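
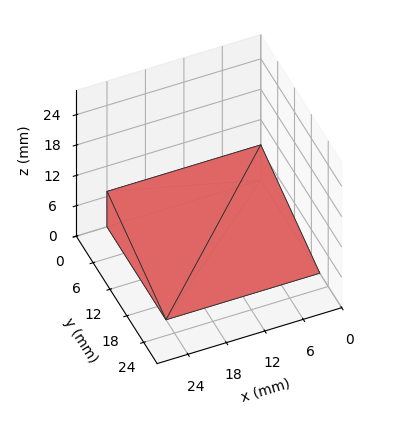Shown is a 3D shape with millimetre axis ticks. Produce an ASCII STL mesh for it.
Reading the render: the shape is a wedge (ramp): 24 × 21 mm base, rising to 7 mm along the y=0 edge and sloping linearly to z=0 at y=21 (dimensions read to the nearest mm from the axis ticks). For the STL, each face is triangulated and given an outward normal.

solid part
  facet normal 0.0000 0.0000 -1.0000
    outer loop
      vertex 24.000 21.000 0.000
      vertex 24.000 0.000 0.000
      vertex 0.000 0.000 0.000
    endloop
  endfacet
  facet normal 0.0000 0.0000 -1.0000
    outer loop
      vertex 0.000 21.000 0.000
      vertex 24.000 21.000 0.000
      vertex 0.000 0.000 0.000
    endloop
  endfacet
  facet normal 0.0000 -1.0000 0.0000
    outer loop
      vertex 0.000 0.000 0.000
      vertex 24.000 0.000 0.000
      vertex 24.000 0.000 7.000
    endloop
  endfacet
  facet normal 0.0000 -1.0000 0.0000
    outer loop
      vertex 0.000 0.000 0.000
      vertex 24.000 0.000 7.000
      vertex 0.000 0.000 7.000
    endloop
  endfacet
  facet normal 0.0000 0.3162 0.9487
    outer loop
      vertex 0.000 0.000 7.000
      vertex 24.000 0.000 7.000
      vertex 24.000 21.000 0.000
    endloop
  endfacet
  facet normal 0.0000 0.3162 0.9487
    outer loop
      vertex 0.000 0.000 7.000
      vertex 24.000 21.000 0.000
      vertex 0.000 21.000 0.000
    endloop
  endfacet
  facet normal -1.0000 0.0000 0.0000
    outer loop
      vertex 0.000 0.000 7.000
      vertex 0.000 21.000 0.000
      vertex 0.000 0.000 0.000
    endloop
  endfacet
  facet normal 1.0000 0.0000 0.0000
    outer loop
      vertex 24.000 0.000 0.000
      vertex 24.000 21.000 0.000
      vertex 24.000 0.000 7.000
    endloop
  endfacet
endsolid part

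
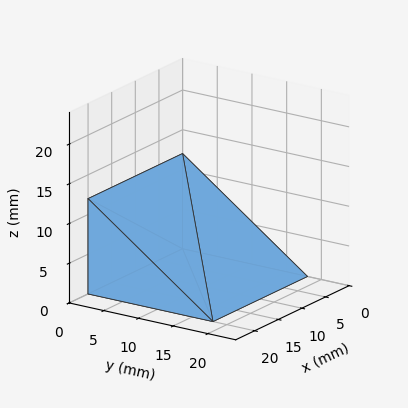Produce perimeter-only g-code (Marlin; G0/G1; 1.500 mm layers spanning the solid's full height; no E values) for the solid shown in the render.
Reading the render: the shape is a wedge (ramp): 20 × 18 mm base, rising to 12 mm along the y=0 edge and sloping linearly to z=0 at y=18 (dimensions read to the nearest mm from the axis ticks). For the g-code, the solid's height is divided into equal slices at the stated Δz and each level perimeter traced with G1 moves after a G0 lift.

; perimeter-only toolpath
G21 ; units = mm
G90 ; absolute positioning
G28 ; home
; layer 1
G0 Z1.500
G0 X0.000 Y0.000
G1 X20.000 Y0.000
G1 X20.000 Y15.750
G1 X0.000 Y15.750
G1 X0.000 Y0.000
; layer 2
G0 Z3.000
G0 X0.000 Y0.000
G1 X20.000 Y0.000
G1 X20.000 Y13.500
G1 X0.000 Y13.500
G1 X0.000 Y0.000
; layer 3
G0 Z4.500
G0 X0.000 Y0.000
G1 X20.000 Y0.000
G1 X20.000 Y11.250
G1 X0.000 Y11.250
G1 X0.000 Y0.000
; layer 4
G0 Z6.000
G0 X0.000 Y0.000
G1 X20.000 Y0.000
G1 X20.000 Y9.000
G1 X0.000 Y9.000
G1 X0.000 Y0.000
; layer 5
G0 Z7.500
G0 X0.000 Y0.000
G1 X20.000 Y0.000
G1 X20.000 Y6.750
G1 X0.000 Y6.750
G1 X0.000 Y0.000
; layer 6
G0 Z9.000
G0 X0.000 Y0.000
G1 X20.000 Y0.000
G1 X20.000 Y4.500
G1 X0.000 Y4.500
G1 X0.000 Y0.000
; layer 7
G0 Z10.500
G0 X0.000 Y0.000
G1 X20.000 Y0.000
G1 X20.000 Y2.250
G1 X0.000 Y2.250
G1 X0.000 Y0.000
M2 ; end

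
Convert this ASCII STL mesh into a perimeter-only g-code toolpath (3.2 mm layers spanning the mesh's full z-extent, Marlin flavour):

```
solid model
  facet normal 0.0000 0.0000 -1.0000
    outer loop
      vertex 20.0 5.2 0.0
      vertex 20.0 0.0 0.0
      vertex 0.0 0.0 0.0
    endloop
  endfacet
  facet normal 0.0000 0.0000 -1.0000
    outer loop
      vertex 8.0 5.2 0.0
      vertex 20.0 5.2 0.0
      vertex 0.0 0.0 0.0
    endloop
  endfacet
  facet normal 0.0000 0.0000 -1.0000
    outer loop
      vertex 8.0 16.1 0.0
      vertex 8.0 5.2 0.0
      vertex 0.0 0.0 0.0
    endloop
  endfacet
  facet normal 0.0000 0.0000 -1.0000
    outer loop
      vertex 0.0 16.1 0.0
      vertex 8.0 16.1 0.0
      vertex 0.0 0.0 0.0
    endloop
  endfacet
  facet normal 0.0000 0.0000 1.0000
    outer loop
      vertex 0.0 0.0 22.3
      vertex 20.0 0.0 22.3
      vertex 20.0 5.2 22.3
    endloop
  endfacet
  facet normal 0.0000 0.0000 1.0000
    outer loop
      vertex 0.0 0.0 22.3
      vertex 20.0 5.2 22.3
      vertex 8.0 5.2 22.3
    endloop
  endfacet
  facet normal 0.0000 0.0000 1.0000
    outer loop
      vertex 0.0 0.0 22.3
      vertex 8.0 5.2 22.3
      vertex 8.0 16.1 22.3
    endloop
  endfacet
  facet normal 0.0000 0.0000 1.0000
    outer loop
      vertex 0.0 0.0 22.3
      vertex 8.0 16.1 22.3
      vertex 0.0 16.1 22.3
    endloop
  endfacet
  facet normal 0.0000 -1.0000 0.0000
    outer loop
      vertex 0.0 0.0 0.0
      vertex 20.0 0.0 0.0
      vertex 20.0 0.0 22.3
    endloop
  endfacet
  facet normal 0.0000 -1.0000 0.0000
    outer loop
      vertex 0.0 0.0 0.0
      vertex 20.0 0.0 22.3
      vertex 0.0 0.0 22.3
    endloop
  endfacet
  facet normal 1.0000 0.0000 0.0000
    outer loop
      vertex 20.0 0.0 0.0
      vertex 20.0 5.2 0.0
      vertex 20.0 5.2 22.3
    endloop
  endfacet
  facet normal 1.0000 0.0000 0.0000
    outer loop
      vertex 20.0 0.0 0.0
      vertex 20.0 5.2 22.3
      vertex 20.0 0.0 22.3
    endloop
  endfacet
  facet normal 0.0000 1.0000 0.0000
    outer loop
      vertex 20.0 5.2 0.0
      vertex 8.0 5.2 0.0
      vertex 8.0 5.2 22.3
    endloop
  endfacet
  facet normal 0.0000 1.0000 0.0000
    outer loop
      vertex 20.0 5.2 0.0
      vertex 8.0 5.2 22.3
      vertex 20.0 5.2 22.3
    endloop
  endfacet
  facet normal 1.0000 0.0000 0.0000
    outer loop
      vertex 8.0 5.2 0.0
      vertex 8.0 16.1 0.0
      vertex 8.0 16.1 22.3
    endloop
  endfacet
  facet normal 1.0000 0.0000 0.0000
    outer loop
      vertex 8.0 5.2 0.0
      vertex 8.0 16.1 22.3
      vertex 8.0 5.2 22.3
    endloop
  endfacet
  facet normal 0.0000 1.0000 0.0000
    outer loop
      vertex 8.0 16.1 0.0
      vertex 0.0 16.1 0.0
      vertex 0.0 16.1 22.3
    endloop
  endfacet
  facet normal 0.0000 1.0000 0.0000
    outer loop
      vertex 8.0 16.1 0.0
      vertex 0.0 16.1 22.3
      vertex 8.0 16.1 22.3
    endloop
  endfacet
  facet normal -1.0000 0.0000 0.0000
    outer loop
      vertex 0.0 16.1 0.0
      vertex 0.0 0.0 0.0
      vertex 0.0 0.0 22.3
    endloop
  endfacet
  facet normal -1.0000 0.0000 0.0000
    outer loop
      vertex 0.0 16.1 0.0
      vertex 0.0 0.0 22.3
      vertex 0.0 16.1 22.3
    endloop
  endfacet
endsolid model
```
; perimeter-only toolpath
G21 ; units = mm
G90 ; absolute positioning
G28 ; home
; layer 1
G0 Z3.2
G0 X0.0 Y0.0
G1 X20.0 Y0.0
G1 X20.0 Y5.2
G1 X8.0 Y5.2
G1 X8.0 Y16.1
G1 X0.0 Y16.1
G1 X0.0 Y0.0
; layer 2
G0 Z6.4
G0 X0.0 Y0.0
G1 X20.0 Y0.0
G1 X20.0 Y5.2
G1 X8.0 Y5.2
G1 X8.0 Y16.1
G1 X0.0 Y16.1
G1 X0.0 Y0.0
; layer 3
G0 Z9.6
G0 X0.0 Y0.0
G1 X20.0 Y0.0
G1 X20.0 Y5.2
G1 X8.0 Y5.2
G1 X8.0 Y16.1
G1 X0.0 Y16.1
G1 X0.0 Y0.0
; layer 4
G0 Z12.7
G0 X0.0 Y0.0
G1 X20.0 Y0.0
G1 X20.0 Y5.2
G1 X8.0 Y5.2
G1 X8.0 Y16.1
G1 X0.0 Y16.1
G1 X0.0 Y0.0
; layer 5
G0 Z15.9
G0 X0.0 Y0.0
G1 X20.0 Y0.0
G1 X20.0 Y5.2
G1 X8.0 Y5.2
G1 X8.0 Y16.1
G1 X0.0 Y16.1
G1 X0.0 Y0.0
; layer 6
G0 Z19.1
G0 X0.0 Y0.0
G1 X20.0 Y0.0
G1 X20.0 Y5.2
G1 X8.0 Y5.2
G1 X8.0 Y16.1
G1 X0.0 Y16.1
G1 X0.0 Y0.0
; layer 7
G0 Z22.3
G0 X0.0 Y0.0
G1 X20.0 Y0.0
G1 X20.0 Y5.2
G1 X8.0 Y5.2
G1 X8.0 Y16.1
G1 X0.0 Y16.1
G1 X0.0 Y0.0
M2 ; end

The solid is an L-shaped prism: outer 20 × 16.1 mm, arm thicknesses ≈ 5.2 mm (horizontal) and 8 mm (vertical), extruded 22.3 mm in z. Slicing at Δz = 3.2 mm — 7 equal slices spanning the solid's height, so layer i sits at z = i·h/7 — gives 7 non-empty perimeters. Each is a 6-segment closed polygon; G0 lifts to the layer z and rapids to the start vertex, then G1 traces the edges.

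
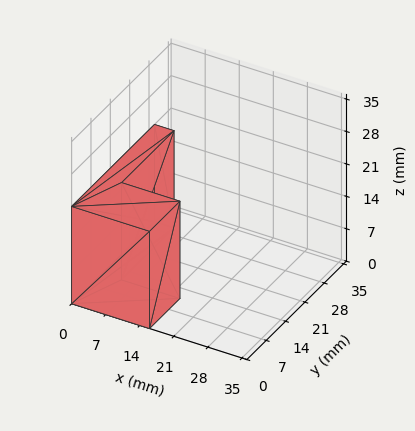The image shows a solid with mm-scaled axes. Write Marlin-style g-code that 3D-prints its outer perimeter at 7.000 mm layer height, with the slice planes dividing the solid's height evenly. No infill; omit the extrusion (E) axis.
Reading the render: the shape is an L-shaped prism: outer 16 × 30 mm, arm thicknesses ≈ 11 mm (horizontal) and 4 mm (vertical), extruded 21 mm in z (dimensions read to the nearest mm from the axis ticks). For the g-code, the solid's height is divided into equal slices at the stated Δz and each level perimeter traced with G1 moves after a G0 lift.

; perimeter-only toolpath
G21 ; units = mm
G90 ; absolute positioning
G28 ; home
; layer 1
G0 Z7.000
G0 X0.000 Y0.000
G1 X16.000 Y0.000
G1 X16.000 Y11.000
G1 X4.000 Y11.000
G1 X4.000 Y30.000
G1 X0.000 Y30.000
G1 X0.000 Y0.000
; layer 2
G0 Z14.000
G0 X0.000 Y0.000
G1 X16.000 Y0.000
G1 X16.000 Y11.000
G1 X4.000 Y11.000
G1 X4.000 Y30.000
G1 X0.000 Y30.000
G1 X0.000 Y0.000
; layer 3
G0 Z21.000
G0 X0.000 Y0.000
G1 X16.000 Y0.000
G1 X16.000 Y11.000
G1 X4.000 Y11.000
G1 X4.000 Y30.000
G1 X0.000 Y30.000
G1 X0.000 Y0.000
M2 ; end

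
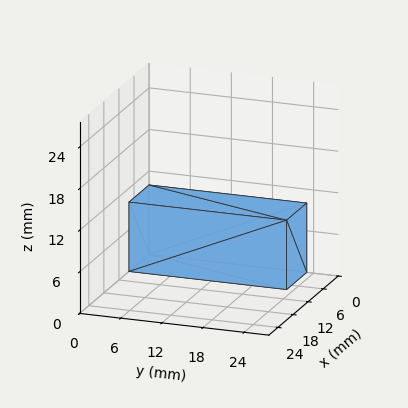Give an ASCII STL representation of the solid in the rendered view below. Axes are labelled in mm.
Reading the render: the shape is a rectangular box, roughly 8 × 23 mm footprint and 10 mm tall (dimensions read to the nearest mm from the axis ticks). For the STL, each face is triangulated and given an outward normal.

solid part
  facet normal 0.0000 0.0000 -1.0000
    outer loop
      vertex 8.000 23.000 0.000
      vertex 8.000 0.000 0.000
      vertex 0.000 0.000 0.000
    endloop
  endfacet
  facet normal 0.0000 0.0000 -1.0000
    outer loop
      vertex 0.000 23.000 0.000
      vertex 8.000 23.000 0.000
      vertex 0.000 0.000 0.000
    endloop
  endfacet
  facet normal 0.0000 0.0000 1.0000
    outer loop
      vertex 0.000 0.000 10.000
      vertex 8.000 0.000 10.000
      vertex 8.000 23.000 10.000
    endloop
  endfacet
  facet normal 0.0000 0.0000 1.0000
    outer loop
      vertex 0.000 0.000 10.000
      vertex 8.000 23.000 10.000
      vertex 0.000 23.000 10.000
    endloop
  endfacet
  facet normal 0.0000 -1.0000 0.0000
    outer loop
      vertex 0.000 0.000 0.000
      vertex 8.000 0.000 0.000
      vertex 8.000 0.000 10.000
    endloop
  endfacet
  facet normal 0.0000 -1.0000 0.0000
    outer loop
      vertex 0.000 0.000 0.000
      vertex 8.000 0.000 10.000
      vertex 0.000 0.000 10.000
    endloop
  endfacet
  facet normal 0.0000 1.0000 0.0000
    outer loop
      vertex 8.000 23.000 10.000
      vertex 8.000 23.000 0.000
      vertex 0.000 23.000 0.000
    endloop
  endfacet
  facet normal 0.0000 1.0000 0.0000
    outer loop
      vertex 0.000 23.000 10.000
      vertex 8.000 23.000 10.000
      vertex 0.000 23.000 0.000
    endloop
  endfacet
  facet normal -1.0000 0.0000 0.0000
    outer loop
      vertex 0.000 23.000 10.000
      vertex 0.000 23.000 0.000
      vertex 0.000 0.000 0.000
    endloop
  endfacet
  facet normal -1.0000 0.0000 0.0000
    outer loop
      vertex 0.000 0.000 10.000
      vertex 0.000 23.000 10.000
      vertex 0.000 0.000 0.000
    endloop
  endfacet
  facet normal 1.0000 0.0000 0.0000
    outer loop
      vertex 8.000 0.000 0.000
      vertex 8.000 23.000 0.000
      vertex 8.000 23.000 10.000
    endloop
  endfacet
  facet normal 1.0000 0.0000 0.0000
    outer loop
      vertex 8.000 0.000 0.000
      vertex 8.000 23.000 10.000
      vertex 8.000 0.000 10.000
    endloop
  endfacet
endsolid part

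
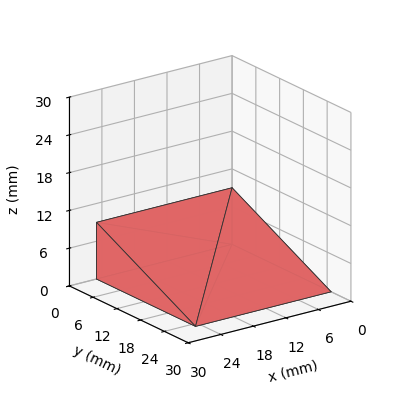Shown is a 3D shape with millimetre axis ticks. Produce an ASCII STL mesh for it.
Reading the render: the shape is a wedge (ramp): 25 × 25 mm base, rising to 9 mm along the y=0 edge and sloping linearly to z=0 at y=25 (dimensions read to the nearest mm from the axis ticks). For the STL, each face is triangulated and given an outward normal.

solid part
  facet normal 0.0000 0.0000 -1.0000
    outer loop
      vertex 25.000 25.000 0.000
      vertex 25.000 0.000 0.000
      vertex 0.000 0.000 0.000
    endloop
  endfacet
  facet normal 0.0000 0.0000 -1.0000
    outer loop
      vertex 0.000 25.000 0.000
      vertex 25.000 25.000 0.000
      vertex 0.000 0.000 0.000
    endloop
  endfacet
  facet normal 0.0000 -1.0000 0.0000
    outer loop
      vertex 0.000 0.000 0.000
      vertex 25.000 0.000 0.000
      vertex 25.000 0.000 9.000
    endloop
  endfacet
  facet normal 0.0000 -1.0000 0.0000
    outer loop
      vertex 0.000 0.000 0.000
      vertex 25.000 0.000 9.000
      vertex 0.000 0.000 9.000
    endloop
  endfacet
  facet normal 0.0000 0.3387 0.9409
    outer loop
      vertex 0.000 0.000 9.000
      vertex 25.000 0.000 9.000
      vertex 25.000 25.000 0.000
    endloop
  endfacet
  facet normal 0.0000 0.3387 0.9409
    outer loop
      vertex 0.000 0.000 9.000
      vertex 25.000 25.000 0.000
      vertex 0.000 25.000 0.000
    endloop
  endfacet
  facet normal -1.0000 0.0000 0.0000
    outer loop
      vertex 0.000 0.000 9.000
      vertex 0.000 25.000 0.000
      vertex 0.000 0.000 0.000
    endloop
  endfacet
  facet normal 1.0000 0.0000 0.0000
    outer loop
      vertex 25.000 0.000 0.000
      vertex 25.000 25.000 0.000
      vertex 25.000 0.000 9.000
    endloop
  endfacet
endsolid part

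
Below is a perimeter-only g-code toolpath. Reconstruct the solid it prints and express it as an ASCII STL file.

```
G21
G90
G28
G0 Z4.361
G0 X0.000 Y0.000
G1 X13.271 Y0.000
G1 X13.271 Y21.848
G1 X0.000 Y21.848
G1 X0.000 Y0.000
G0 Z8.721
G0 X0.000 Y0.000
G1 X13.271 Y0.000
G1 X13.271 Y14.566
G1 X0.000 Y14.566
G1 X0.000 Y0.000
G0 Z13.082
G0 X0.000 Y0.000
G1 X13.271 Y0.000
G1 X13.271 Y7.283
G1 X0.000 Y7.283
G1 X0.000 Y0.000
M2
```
solid part
  facet normal 0.0000 0.0000 -1.0000
    outer loop
      vertex 13.271 29.131 0.000
      vertex 13.271 0.000 0.000
      vertex 0.000 0.000 0.000
    endloop
  endfacet
  facet normal 0.0000 0.0000 -1.0000
    outer loop
      vertex 0.000 29.131 0.000
      vertex 13.271 29.131 0.000
      vertex 0.000 0.000 0.000
    endloop
  endfacet
  facet normal 0.0000 -1.0000 0.0000
    outer loop
      vertex 0.000 0.000 0.000
      vertex 13.271 0.000 0.000
      vertex 13.271 0.000 17.442
    endloop
  endfacet
  facet normal 0.0000 -1.0000 0.0000
    outer loop
      vertex 0.000 0.000 0.000
      vertex 13.271 0.000 17.442
      vertex 0.000 0.000 17.442
    endloop
  endfacet
  facet normal 0.0000 0.5137 0.8580
    outer loop
      vertex 0.000 0.000 17.442
      vertex 13.271 0.000 17.442
      vertex 13.271 29.131 0.000
    endloop
  endfacet
  facet normal 0.0000 0.5137 0.8580
    outer loop
      vertex 0.000 0.000 17.442
      vertex 13.271 29.131 0.000
      vertex 0.000 29.131 0.000
    endloop
  endfacet
  facet normal -1.0000 0.0000 0.0000
    outer loop
      vertex 0.000 0.000 17.442
      vertex 0.000 29.131 0.000
      vertex 0.000 0.000 0.000
    endloop
  endfacet
  facet normal 1.0000 0.0000 0.0000
    outer loop
      vertex 13.271 0.000 0.000
      vertex 13.271 29.131 0.000
      vertex 13.271 0.000 17.442
    endloop
  endfacet
endsolid part

The G0 Z moves step by Δz≈4.361 mm. The G1 loops shrink linearly with z, so the solid tapers from its base footprint up to z≈17.4. Closing with a flat bottom cap and the tapered top and triangulating gives 8 facets — a wedge (ramp): 13.3 × 29.1 mm base, rising to 17.4 mm along the y=0 edge and sloping linearly to z=0 at y=29.1.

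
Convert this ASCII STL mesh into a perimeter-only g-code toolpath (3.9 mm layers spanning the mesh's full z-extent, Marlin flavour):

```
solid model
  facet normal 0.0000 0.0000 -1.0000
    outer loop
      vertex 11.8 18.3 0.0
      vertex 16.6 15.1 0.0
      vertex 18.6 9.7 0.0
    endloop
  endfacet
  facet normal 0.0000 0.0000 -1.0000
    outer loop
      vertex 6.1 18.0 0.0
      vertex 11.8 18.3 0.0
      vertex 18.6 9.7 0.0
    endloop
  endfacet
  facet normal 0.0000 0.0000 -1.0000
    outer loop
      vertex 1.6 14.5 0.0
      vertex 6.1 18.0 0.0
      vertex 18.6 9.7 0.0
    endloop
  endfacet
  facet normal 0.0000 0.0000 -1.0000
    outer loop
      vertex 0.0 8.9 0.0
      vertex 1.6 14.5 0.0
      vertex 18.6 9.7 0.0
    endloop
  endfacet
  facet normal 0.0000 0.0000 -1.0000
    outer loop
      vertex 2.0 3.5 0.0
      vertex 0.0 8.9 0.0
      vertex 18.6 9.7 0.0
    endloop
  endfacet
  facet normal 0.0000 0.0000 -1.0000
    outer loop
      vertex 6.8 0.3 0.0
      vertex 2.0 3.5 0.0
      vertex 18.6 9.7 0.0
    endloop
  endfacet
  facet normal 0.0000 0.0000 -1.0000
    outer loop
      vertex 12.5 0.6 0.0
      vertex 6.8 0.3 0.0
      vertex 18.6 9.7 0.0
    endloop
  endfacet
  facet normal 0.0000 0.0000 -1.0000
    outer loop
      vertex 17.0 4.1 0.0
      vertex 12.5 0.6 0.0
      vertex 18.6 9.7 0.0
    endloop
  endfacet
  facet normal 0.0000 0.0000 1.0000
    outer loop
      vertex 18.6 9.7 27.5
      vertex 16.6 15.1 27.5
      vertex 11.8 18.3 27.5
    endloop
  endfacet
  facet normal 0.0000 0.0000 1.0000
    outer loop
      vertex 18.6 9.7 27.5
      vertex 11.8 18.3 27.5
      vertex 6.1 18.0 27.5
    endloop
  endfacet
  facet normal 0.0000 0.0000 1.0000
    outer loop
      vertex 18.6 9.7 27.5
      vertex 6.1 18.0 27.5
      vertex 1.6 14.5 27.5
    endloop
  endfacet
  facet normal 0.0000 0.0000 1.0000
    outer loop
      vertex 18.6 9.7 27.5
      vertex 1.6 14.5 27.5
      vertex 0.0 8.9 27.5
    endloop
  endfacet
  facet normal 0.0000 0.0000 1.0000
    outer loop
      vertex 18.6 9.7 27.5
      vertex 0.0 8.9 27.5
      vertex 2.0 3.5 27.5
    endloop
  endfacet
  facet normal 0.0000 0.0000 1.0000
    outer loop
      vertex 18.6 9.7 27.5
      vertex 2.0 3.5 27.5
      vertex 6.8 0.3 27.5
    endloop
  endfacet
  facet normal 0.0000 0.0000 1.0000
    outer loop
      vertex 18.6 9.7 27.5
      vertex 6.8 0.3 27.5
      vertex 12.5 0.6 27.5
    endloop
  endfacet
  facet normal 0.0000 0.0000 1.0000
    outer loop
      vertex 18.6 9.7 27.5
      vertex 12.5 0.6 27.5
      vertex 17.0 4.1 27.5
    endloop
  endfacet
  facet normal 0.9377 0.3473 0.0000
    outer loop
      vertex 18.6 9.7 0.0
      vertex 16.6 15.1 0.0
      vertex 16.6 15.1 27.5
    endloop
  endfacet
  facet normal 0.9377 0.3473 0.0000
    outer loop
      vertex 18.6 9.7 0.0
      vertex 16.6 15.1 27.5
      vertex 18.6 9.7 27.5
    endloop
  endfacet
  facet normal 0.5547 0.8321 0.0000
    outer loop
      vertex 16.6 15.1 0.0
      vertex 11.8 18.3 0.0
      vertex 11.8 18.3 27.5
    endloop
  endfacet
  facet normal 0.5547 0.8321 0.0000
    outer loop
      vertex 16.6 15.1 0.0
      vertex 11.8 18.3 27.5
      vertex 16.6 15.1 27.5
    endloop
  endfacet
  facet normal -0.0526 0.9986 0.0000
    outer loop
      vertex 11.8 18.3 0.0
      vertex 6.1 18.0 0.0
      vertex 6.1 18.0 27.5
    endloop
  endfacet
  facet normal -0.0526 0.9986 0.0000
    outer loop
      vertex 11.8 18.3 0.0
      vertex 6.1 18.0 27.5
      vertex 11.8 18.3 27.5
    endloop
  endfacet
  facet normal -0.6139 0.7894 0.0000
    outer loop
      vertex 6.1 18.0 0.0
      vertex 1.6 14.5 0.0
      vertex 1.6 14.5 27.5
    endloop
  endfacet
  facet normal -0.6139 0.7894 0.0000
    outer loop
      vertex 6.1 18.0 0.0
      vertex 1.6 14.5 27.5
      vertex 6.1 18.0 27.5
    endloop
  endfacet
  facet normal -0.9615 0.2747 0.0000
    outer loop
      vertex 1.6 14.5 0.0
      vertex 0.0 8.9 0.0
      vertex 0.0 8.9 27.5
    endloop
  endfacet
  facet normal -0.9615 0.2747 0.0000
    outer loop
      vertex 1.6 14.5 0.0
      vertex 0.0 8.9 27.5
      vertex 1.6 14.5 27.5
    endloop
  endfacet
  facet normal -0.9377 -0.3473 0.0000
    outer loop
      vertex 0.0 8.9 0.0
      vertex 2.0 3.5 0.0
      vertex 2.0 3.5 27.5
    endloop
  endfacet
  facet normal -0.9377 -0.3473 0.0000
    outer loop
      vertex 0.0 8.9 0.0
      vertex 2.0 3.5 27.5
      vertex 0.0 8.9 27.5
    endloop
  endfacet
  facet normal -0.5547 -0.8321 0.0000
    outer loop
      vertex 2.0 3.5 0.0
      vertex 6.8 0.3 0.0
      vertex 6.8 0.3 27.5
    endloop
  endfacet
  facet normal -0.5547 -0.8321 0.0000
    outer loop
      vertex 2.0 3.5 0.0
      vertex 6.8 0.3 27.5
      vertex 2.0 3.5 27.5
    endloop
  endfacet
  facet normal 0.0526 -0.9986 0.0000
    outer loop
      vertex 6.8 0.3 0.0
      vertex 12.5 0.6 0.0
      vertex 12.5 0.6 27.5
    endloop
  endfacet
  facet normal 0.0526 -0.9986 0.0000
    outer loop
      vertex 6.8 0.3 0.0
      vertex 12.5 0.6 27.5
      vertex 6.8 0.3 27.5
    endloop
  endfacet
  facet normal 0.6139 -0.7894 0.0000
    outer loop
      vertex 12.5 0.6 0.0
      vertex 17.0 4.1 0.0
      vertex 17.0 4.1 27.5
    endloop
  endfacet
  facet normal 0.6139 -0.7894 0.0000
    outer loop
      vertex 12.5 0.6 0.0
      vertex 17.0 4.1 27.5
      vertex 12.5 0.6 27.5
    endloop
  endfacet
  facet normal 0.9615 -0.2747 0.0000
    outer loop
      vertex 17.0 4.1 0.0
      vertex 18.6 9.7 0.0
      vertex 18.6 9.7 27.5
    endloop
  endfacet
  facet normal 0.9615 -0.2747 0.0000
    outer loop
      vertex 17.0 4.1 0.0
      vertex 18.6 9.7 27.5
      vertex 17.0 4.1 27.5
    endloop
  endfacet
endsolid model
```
; perimeter-only toolpath
G21 ; units = mm
G90 ; absolute positioning
G28 ; home
; layer 1
G0 Z3.9
G0 X18.6 Y9.7
G1 X16.6 Y15.1
G1 X11.8 Y18.3
G1 X6.1 Y18.0
G1 X1.6 Y14.5
G1 X0.0 Y8.9
G1 X2.0 Y3.5
G1 X6.8 Y0.3
G1 X12.5 Y0.6
G1 X17.0 Y4.1
G1 X18.6 Y9.7
; layer 2
G0 Z7.9
G0 X18.6 Y9.7
G1 X16.6 Y15.1
G1 X11.8 Y18.3
G1 X6.1 Y18.0
G1 X1.6 Y14.5
G1 X0.0 Y8.9
G1 X2.0 Y3.5
G1 X6.8 Y0.3
G1 X12.5 Y0.6
G1 X17.0 Y4.1
G1 X18.6 Y9.7
; layer 3
G0 Z11.8
G0 X18.6 Y9.7
G1 X16.6 Y15.1
G1 X11.8 Y18.3
G1 X6.1 Y18.0
G1 X1.6 Y14.5
G1 X0.0 Y8.9
G1 X2.0 Y3.5
G1 X6.8 Y0.3
G1 X12.5 Y0.6
G1 X17.0 Y4.1
G1 X18.6 Y9.7
; layer 4
G0 Z15.7
G0 X18.6 Y9.7
G1 X16.6 Y15.1
G1 X11.8 Y18.3
G1 X6.1 Y18.0
G1 X1.6 Y14.5
G1 X0.0 Y8.9
G1 X2.0 Y3.5
G1 X6.8 Y0.3
G1 X12.5 Y0.6
G1 X17.0 Y4.1
G1 X18.6 Y9.7
; layer 5
G0 Z19.6
G0 X18.6 Y9.7
G1 X16.6 Y15.1
G1 X11.8 Y18.3
G1 X6.1 Y18.0
G1 X1.6 Y14.5
G1 X0.0 Y8.9
G1 X2.0 Y3.5
G1 X6.8 Y0.3
G1 X12.5 Y0.6
G1 X17.0 Y4.1
G1 X18.6 Y9.7
; layer 6
G0 Z23.6
G0 X18.6 Y9.7
G1 X16.6 Y15.1
G1 X11.8 Y18.3
G1 X6.1 Y18.0
G1 X1.6 Y14.5
G1 X0.0 Y8.9
G1 X2.0 Y3.5
G1 X6.8 Y0.3
G1 X12.5 Y0.6
G1 X17.0 Y4.1
G1 X18.6 Y9.7
; layer 7
G0 Z27.5
G0 X18.6 Y9.7
G1 X16.6 Y15.1
G1 X11.8 Y18.3
G1 X6.1 Y18.0
G1 X1.6 Y14.5
G1 X0.0 Y8.9
G1 X2.0 Y3.5
G1 X6.8 Y0.3
G1 X12.5 Y0.6
G1 X17.0 Y4.1
G1 X18.6 Y9.7
M2 ; end

The solid is a regular 10-sided prism (a cylinder approximated with 10 flat sides), circumscribed radius ≈ 9.3 mm, height ≈ 27.5 mm. Slicing at Δz = 3.9 mm — 7 equal slices spanning the solid's height, so layer i sits at z = i·h/7 — gives 7 non-empty perimeters. Each is a 10-segment closed polygon; G0 lifts to the layer z and rapids to the start vertex, then G1 traces the edges.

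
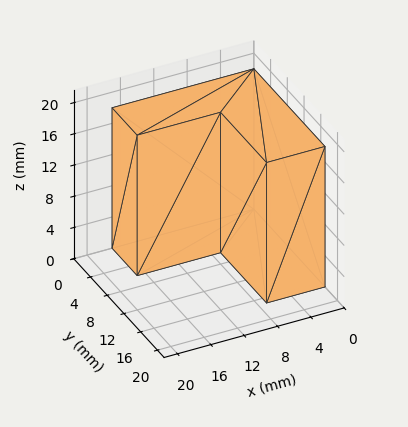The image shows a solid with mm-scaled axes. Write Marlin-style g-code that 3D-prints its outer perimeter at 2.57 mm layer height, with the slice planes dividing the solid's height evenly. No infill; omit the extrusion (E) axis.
Reading the render: the shape is an L-shaped prism: outer 17 × 17 mm, arm thicknesses ≈ 6 mm (horizontal) and 7 mm (vertical), extruded 18 mm in z (dimensions read to the nearest mm from the axis ticks). For the g-code, the solid's height is divided into equal slices at the stated Δz and each level perimeter traced with G1 moves after a G0 lift.

; perimeter-only toolpath
G21 ; units = mm
G90 ; absolute positioning
G28 ; home
; layer 1
G0 Z2.57
G0 X0.00 Y0.00
G1 X17.00 Y0.00
G1 X17.00 Y6.00
G1 X7.00 Y6.00
G1 X7.00 Y17.00
G1 X0.00 Y17.00
G1 X0.00 Y0.00
; layer 2
G0 Z5.14
G0 X0.00 Y0.00
G1 X17.00 Y0.00
G1 X17.00 Y6.00
G1 X7.00 Y6.00
G1 X7.00 Y17.00
G1 X0.00 Y17.00
G1 X0.00 Y0.00
; layer 3
G0 Z7.71
G0 X0.00 Y0.00
G1 X17.00 Y0.00
G1 X17.00 Y6.00
G1 X7.00 Y6.00
G1 X7.00 Y17.00
G1 X0.00 Y17.00
G1 X0.00 Y0.00
; layer 4
G0 Z10.29
G0 X0.00 Y0.00
G1 X17.00 Y0.00
G1 X17.00 Y6.00
G1 X7.00 Y6.00
G1 X7.00 Y17.00
G1 X0.00 Y17.00
G1 X0.00 Y0.00
; layer 5
G0 Z12.86
G0 X0.00 Y0.00
G1 X17.00 Y0.00
G1 X17.00 Y6.00
G1 X7.00 Y6.00
G1 X7.00 Y17.00
G1 X0.00 Y17.00
G1 X0.00 Y0.00
; layer 6
G0 Z15.43
G0 X0.00 Y0.00
G1 X17.00 Y0.00
G1 X17.00 Y6.00
G1 X7.00 Y6.00
G1 X7.00 Y17.00
G1 X0.00 Y17.00
G1 X0.00 Y0.00
; layer 7
G0 Z18.00
G0 X0.00 Y0.00
G1 X17.00 Y0.00
G1 X17.00 Y6.00
G1 X7.00 Y6.00
G1 X7.00 Y17.00
G1 X0.00 Y17.00
G1 X0.00 Y0.00
M2 ; end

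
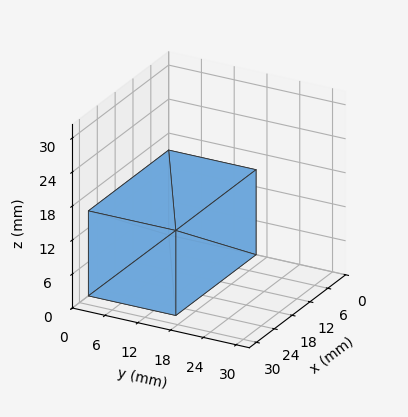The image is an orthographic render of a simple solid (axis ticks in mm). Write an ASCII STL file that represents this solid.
Reading the render: the shape is a rectangular box, roughly 27 × 16 mm footprint and 15 mm tall (dimensions read to the nearest mm from the axis ticks). For the STL, each face is triangulated and given an outward normal.

solid part
  facet normal 0.0000 0.0000 -1.0000
    outer loop
      vertex 27.000 16.000 0.000
      vertex 27.000 0.000 0.000
      vertex 0.000 0.000 0.000
    endloop
  endfacet
  facet normal 0.0000 0.0000 -1.0000
    outer loop
      vertex 0.000 16.000 0.000
      vertex 27.000 16.000 0.000
      vertex 0.000 0.000 0.000
    endloop
  endfacet
  facet normal 0.0000 0.0000 1.0000
    outer loop
      vertex 0.000 0.000 15.000
      vertex 27.000 0.000 15.000
      vertex 27.000 16.000 15.000
    endloop
  endfacet
  facet normal 0.0000 0.0000 1.0000
    outer loop
      vertex 0.000 0.000 15.000
      vertex 27.000 16.000 15.000
      vertex 0.000 16.000 15.000
    endloop
  endfacet
  facet normal 0.0000 -1.0000 0.0000
    outer loop
      vertex 0.000 0.000 0.000
      vertex 27.000 0.000 0.000
      vertex 27.000 0.000 15.000
    endloop
  endfacet
  facet normal 0.0000 -1.0000 0.0000
    outer loop
      vertex 0.000 0.000 0.000
      vertex 27.000 0.000 15.000
      vertex 0.000 0.000 15.000
    endloop
  endfacet
  facet normal 0.0000 1.0000 0.0000
    outer loop
      vertex 27.000 16.000 15.000
      vertex 27.000 16.000 0.000
      vertex 0.000 16.000 0.000
    endloop
  endfacet
  facet normal 0.0000 1.0000 0.0000
    outer loop
      vertex 0.000 16.000 15.000
      vertex 27.000 16.000 15.000
      vertex 0.000 16.000 0.000
    endloop
  endfacet
  facet normal -1.0000 0.0000 0.0000
    outer loop
      vertex 0.000 16.000 15.000
      vertex 0.000 16.000 0.000
      vertex 0.000 0.000 0.000
    endloop
  endfacet
  facet normal -1.0000 0.0000 0.0000
    outer loop
      vertex 0.000 0.000 15.000
      vertex 0.000 16.000 15.000
      vertex 0.000 0.000 0.000
    endloop
  endfacet
  facet normal 1.0000 0.0000 0.0000
    outer loop
      vertex 27.000 0.000 0.000
      vertex 27.000 16.000 0.000
      vertex 27.000 16.000 15.000
    endloop
  endfacet
  facet normal 1.0000 0.0000 0.0000
    outer loop
      vertex 27.000 0.000 0.000
      vertex 27.000 16.000 15.000
      vertex 27.000 0.000 15.000
    endloop
  endfacet
endsolid part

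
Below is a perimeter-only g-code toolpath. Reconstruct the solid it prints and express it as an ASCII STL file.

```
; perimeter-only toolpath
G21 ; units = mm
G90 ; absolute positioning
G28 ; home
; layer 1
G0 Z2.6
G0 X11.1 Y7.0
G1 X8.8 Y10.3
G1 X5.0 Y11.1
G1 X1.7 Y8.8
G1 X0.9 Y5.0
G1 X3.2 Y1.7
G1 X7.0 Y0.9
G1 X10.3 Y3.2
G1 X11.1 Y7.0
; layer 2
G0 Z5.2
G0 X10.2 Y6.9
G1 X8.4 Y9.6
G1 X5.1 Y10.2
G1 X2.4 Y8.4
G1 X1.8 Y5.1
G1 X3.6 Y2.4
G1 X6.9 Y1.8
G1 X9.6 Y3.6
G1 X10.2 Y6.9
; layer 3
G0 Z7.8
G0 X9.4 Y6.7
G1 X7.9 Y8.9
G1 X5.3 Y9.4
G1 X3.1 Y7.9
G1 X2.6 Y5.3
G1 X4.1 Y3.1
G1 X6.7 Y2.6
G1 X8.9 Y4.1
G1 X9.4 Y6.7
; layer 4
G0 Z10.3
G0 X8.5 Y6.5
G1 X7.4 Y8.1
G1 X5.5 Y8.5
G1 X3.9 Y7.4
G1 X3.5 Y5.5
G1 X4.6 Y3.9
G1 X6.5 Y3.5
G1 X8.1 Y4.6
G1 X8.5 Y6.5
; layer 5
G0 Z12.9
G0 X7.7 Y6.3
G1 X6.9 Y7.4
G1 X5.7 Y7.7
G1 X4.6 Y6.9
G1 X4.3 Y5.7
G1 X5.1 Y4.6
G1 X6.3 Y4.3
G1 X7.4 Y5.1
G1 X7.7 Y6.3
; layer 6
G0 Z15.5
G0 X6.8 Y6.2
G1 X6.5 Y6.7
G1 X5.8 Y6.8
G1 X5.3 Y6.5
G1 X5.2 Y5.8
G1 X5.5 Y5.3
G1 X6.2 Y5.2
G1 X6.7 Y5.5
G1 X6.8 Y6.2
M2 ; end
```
solid part
  facet normal 0.0000 0.0000 -1.0000
    outer loop
      vertex 4.8 11.9 0.0
      vertex 9.3 11.0 0.0
      vertex 11.9 7.2 0.0
    endloop
  endfacet
  facet normal 0.0000 0.0000 -1.0000
    outer loop
      vertex 1.0 9.3 0.0
      vertex 4.8 11.9 0.0
      vertex 11.9 7.2 0.0
    endloop
  endfacet
  facet normal 0.0000 0.0000 -1.0000
    outer loop
      vertex 0.1 4.8 0.0
      vertex 1.0 9.3 0.0
      vertex 11.9 7.2 0.0
    endloop
  endfacet
  facet normal 0.0000 0.0000 -1.0000
    outer loop
      vertex 2.7 1.0 0.0
      vertex 0.1 4.8 0.0
      vertex 11.9 7.2 0.0
    endloop
  endfacet
  facet normal 0.0000 0.0000 -1.0000
    outer loop
      vertex 7.2 0.1 0.0
      vertex 2.7 1.0 0.0
      vertex 11.9 7.2 0.0
    endloop
  endfacet
  facet normal 0.0000 0.0000 -1.0000
    outer loop
      vertex 11.0 2.7 0.0
      vertex 7.2 0.1 0.0
      vertex 11.9 7.2 0.0
    endloop
  endfacet
  facet normal 0.7891 0.5399 0.2930
    outer loop
      vertex 11.9 7.2 0.0
      vertex 9.3 11.0 0.0
      vertex 6.0 6.0 18.1
    endloop
  endfacet
  facet normal 0.1875 0.9375 0.2932
    outer loop
      vertex 9.3 11.0 0.0
      vertex 4.8 11.9 0.0
      vertex 6.0 6.0 18.1
    endloop
  endfacet
  facet normal -0.5399 0.7891 0.2930
    outer loop
      vertex 4.8 11.9 0.0
      vertex 1.0 9.3 0.0
      vertex 6.0 6.0 18.1
    endloop
  endfacet
  facet normal -0.9375 0.1875 0.2932
    outer loop
      vertex 1.0 9.3 0.0
      vertex 0.1 4.8 0.0
      vertex 6.0 6.0 18.1
    endloop
  endfacet
  facet normal -0.7891 -0.5399 0.2930
    outer loop
      vertex 0.1 4.8 0.0
      vertex 2.7 1.0 0.0
      vertex 6.0 6.0 18.1
    endloop
  endfacet
  facet normal -0.1875 -0.9375 0.2932
    outer loop
      vertex 2.7 1.0 0.0
      vertex 7.2 0.1 0.0
      vertex 6.0 6.0 18.1
    endloop
  endfacet
  facet normal 0.5399 -0.7891 0.2930
    outer loop
      vertex 7.2 0.1 0.0
      vertex 11.0 2.7 0.0
      vertex 6.0 6.0 18.1
    endloop
  endfacet
  facet normal 0.9375 -0.1875 0.2932
    outer loop
      vertex 11.0 2.7 0.0
      vertex 11.9 7.2 0.0
      vertex 6.0 6.0 18.1
    endloop
  endfacet
endsolid part

The G0 Z moves step by Δz≈2.6 mm. The G1 loops shrink linearly with z, so the solid tapers from its base footprint up to z≈18.1. Closing with a flat bottom cap and the tapered top and triangulating gives 14 facets — a regular 8-sided pyramid, base circumscribed radius ≈ 6 mm, apex at z ≈ 18.1 mm.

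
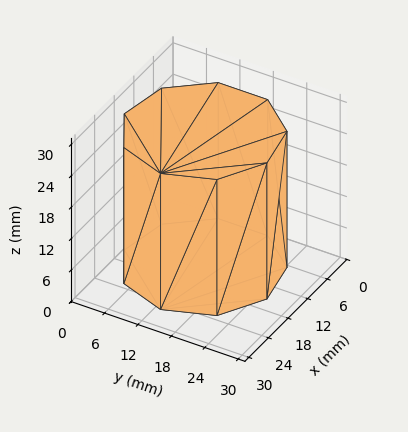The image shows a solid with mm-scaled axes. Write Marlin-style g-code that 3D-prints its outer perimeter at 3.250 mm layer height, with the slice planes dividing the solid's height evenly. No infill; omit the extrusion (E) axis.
Reading the render: the shape is a regular 9-sided prism (a cylinder approximated with 9 flat sides), circumscribed radius ≈ 13 mm, height ≈ 26 mm (dimensions read to the nearest mm from the axis ticks). For the g-code, the solid's height is divided into equal slices at the stated Δz and each level perimeter traced with G1 moves after a G0 lift.

; perimeter-only toolpath
G21 ; units = mm
G90 ; absolute positioning
G28 ; home
; layer 1
G0 Z3.250
G0 X26.000 Y13.000
G1 X22.959 Y21.356
G1 X15.257 Y25.803
G1 X6.500 Y24.258
G1 X0.784 Y17.446
G1 X0.784 Y8.554
G1 X6.500 Y1.742
G1 X15.257 Y0.197
G1 X22.959 Y4.644
G1 X26.000 Y13.000
; layer 2
G0 Z6.500
G0 X26.000 Y13.000
G1 X22.959 Y21.356
G1 X15.257 Y25.803
G1 X6.500 Y24.258
G1 X0.784 Y17.446
G1 X0.784 Y8.554
G1 X6.500 Y1.742
G1 X15.257 Y0.197
G1 X22.959 Y4.644
G1 X26.000 Y13.000
; layer 3
G0 Z9.750
G0 X26.000 Y13.000
G1 X22.959 Y21.356
G1 X15.257 Y25.803
G1 X6.500 Y24.258
G1 X0.784 Y17.446
G1 X0.784 Y8.554
G1 X6.500 Y1.742
G1 X15.257 Y0.197
G1 X22.959 Y4.644
G1 X26.000 Y13.000
; layer 4
G0 Z13.000
G0 X26.000 Y13.000
G1 X22.959 Y21.356
G1 X15.257 Y25.803
G1 X6.500 Y24.258
G1 X0.784 Y17.446
G1 X0.784 Y8.554
G1 X6.500 Y1.742
G1 X15.257 Y0.197
G1 X22.959 Y4.644
G1 X26.000 Y13.000
; layer 5
G0 Z16.250
G0 X26.000 Y13.000
G1 X22.959 Y21.356
G1 X15.257 Y25.803
G1 X6.500 Y24.258
G1 X0.784 Y17.446
G1 X0.784 Y8.554
G1 X6.500 Y1.742
G1 X15.257 Y0.197
G1 X22.959 Y4.644
G1 X26.000 Y13.000
; layer 6
G0 Z19.500
G0 X26.000 Y13.000
G1 X22.959 Y21.356
G1 X15.257 Y25.803
G1 X6.500 Y24.258
G1 X0.784 Y17.446
G1 X0.784 Y8.554
G1 X6.500 Y1.742
G1 X15.257 Y0.197
G1 X22.959 Y4.644
G1 X26.000 Y13.000
; layer 7
G0 Z22.750
G0 X26.000 Y13.000
G1 X22.959 Y21.356
G1 X15.257 Y25.803
G1 X6.500 Y24.258
G1 X0.784 Y17.446
G1 X0.784 Y8.554
G1 X6.500 Y1.742
G1 X15.257 Y0.197
G1 X22.959 Y4.644
G1 X26.000 Y13.000
; layer 8
G0 Z26.000
G0 X26.000 Y13.000
G1 X22.959 Y21.356
G1 X15.257 Y25.803
G1 X6.500 Y24.258
G1 X0.784 Y17.446
G1 X0.784 Y8.554
G1 X6.500 Y1.742
G1 X15.257 Y0.197
G1 X22.959 Y4.644
G1 X26.000 Y13.000
M2 ; end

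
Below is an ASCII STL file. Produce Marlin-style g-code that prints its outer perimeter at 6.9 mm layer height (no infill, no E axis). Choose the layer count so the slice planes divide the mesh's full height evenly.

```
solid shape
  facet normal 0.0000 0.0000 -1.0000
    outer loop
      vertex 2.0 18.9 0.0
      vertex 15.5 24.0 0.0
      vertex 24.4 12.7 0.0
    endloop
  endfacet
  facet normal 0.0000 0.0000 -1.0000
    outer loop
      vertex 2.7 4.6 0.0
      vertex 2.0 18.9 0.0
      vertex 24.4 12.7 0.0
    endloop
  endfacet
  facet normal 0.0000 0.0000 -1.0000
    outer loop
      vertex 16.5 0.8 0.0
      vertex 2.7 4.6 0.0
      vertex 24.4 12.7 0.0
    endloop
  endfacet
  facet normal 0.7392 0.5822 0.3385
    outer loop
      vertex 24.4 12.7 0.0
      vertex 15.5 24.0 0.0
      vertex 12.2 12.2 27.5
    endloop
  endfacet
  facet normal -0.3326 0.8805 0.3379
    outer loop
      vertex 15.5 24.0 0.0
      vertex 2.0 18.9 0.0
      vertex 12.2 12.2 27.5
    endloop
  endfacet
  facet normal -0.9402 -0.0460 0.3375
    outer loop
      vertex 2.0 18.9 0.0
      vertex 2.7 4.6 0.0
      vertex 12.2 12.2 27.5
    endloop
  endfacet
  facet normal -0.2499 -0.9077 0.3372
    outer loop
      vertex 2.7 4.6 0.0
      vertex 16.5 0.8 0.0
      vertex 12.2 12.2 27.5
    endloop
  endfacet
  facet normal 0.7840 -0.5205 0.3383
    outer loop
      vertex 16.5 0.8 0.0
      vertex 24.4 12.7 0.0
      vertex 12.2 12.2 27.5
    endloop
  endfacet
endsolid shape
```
; perimeter-only toolpath
G21 ; units = mm
G90 ; absolute positioning
G28 ; home
; layer 1
G0 Z6.9
G0 X21.3 Y12.6
G1 X14.7 Y21.1
G1 X4.5 Y17.2
G1 X5.1 Y6.5
G1 X15.4 Y3.6
G1 X21.3 Y12.6
; layer 2
G0 Z13.8
G0 X18.3 Y12.4
G1 X13.8 Y18.1
G1 X7.1 Y15.5
G1 X7.4 Y8.4
G1 X14.3 Y6.5
G1 X18.3 Y12.4
; layer 3
G0 Z20.6
G0 X15.2 Y12.3
G1 X13.0 Y15.1
G1 X9.6 Y13.9
G1 X9.8 Y10.3
G1 X13.3 Y9.3
G1 X15.2 Y12.3
M2 ; end

The solid is a regular 5-sided pyramid, base circumscribed radius ≈ 12.2 mm, apex at z ≈ 27.5 mm. Slicing at Δz = 6.9 mm — 4 equal slices spanning the solid's height, so layer i sits at z = i·h/4 — gives 3 non-empty perimeters. Each is a 5-segment closed polygon; G0 lifts to the layer z and rapids to the start vertex, then G1 traces the edges. The cross-section shrinks linearly with z (the slice at the apex is degenerate and omitted).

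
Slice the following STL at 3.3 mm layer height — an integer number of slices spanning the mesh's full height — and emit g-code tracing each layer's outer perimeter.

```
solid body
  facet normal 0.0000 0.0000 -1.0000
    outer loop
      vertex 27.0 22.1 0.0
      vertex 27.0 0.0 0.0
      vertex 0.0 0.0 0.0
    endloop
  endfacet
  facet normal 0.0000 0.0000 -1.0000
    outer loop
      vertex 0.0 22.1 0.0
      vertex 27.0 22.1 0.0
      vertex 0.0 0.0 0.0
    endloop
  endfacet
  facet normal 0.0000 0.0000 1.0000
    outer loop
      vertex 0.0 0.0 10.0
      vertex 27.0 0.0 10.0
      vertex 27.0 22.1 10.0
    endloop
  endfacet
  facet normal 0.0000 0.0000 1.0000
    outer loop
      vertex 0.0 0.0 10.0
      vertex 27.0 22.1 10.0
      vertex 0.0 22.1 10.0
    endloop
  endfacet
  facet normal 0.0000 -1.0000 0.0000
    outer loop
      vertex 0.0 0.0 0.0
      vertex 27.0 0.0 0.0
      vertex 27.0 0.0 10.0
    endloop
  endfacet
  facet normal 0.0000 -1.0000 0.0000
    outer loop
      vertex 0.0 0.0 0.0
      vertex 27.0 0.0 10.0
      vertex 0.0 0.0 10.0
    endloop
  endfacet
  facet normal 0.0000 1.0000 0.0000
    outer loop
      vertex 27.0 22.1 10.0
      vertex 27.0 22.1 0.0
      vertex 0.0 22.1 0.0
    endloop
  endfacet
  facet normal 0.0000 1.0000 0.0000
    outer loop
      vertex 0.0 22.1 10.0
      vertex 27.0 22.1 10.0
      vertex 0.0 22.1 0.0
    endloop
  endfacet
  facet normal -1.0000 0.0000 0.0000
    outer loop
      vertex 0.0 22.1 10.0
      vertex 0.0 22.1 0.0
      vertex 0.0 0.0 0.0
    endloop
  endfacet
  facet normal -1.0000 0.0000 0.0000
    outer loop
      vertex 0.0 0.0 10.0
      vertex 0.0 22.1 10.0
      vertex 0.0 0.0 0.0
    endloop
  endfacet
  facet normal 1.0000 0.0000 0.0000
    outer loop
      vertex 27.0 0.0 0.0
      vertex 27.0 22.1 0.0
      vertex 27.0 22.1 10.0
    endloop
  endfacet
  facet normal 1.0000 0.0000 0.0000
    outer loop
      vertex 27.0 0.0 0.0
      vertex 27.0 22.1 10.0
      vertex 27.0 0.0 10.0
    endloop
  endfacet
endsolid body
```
; perimeter-only toolpath
G21 ; units = mm
G90 ; absolute positioning
G28 ; home
; layer 1
G0 Z3.3
G0 X0.0 Y0.0
G1 X27.0 Y0.0
G1 X27.0 Y22.1
G1 X0.0 Y22.1
G1 X0.0 Y0.0
; layer 2
G0 Z6.7
G0 X0.0 Y0.0
G1 X27.0 Y0.0
G1 X27.0 Y22.1
G1 X0.0 Y22.1
G1 X0.0 Y0.0
; layer 3
G0 Z10.0
G0 X0.0 Y0.0
G1 X27.0 Y0.0
G1 X27.0 Y22.1
G1 X0.0 Y22.1
G1 X0.0 Y0.0
M2 ; end

The solid is a rectangular box, roughly 27 × 22.1 mm footprint and 10 mm tall. Slicing at Δz = 3.3 mm — 3 equal slices spanning the solid's height, so layer i sits at z = i·h/3 — gives 3 non-empty perimeters. Each is a 4-segment closed polygon; G0 lifts to the layer z and rapids to the start vertex, then G1 traces the edges.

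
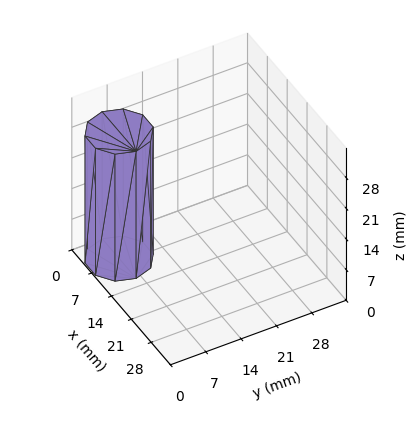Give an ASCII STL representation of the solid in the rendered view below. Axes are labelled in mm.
Reading the render: the shape is a regular 10-sided prism (a cylinder approximated with 10 flat sides), circumscribed radius ≈ 6 mm, height ≈ 29 mm (dimensions read to the nearest mm from the axis ticks). For the STL, each face is triangulated and given an outward normal.

solid part
  facet normal 0.0000 0.0000 -1.0000
    outer loop
      vertex 7.85 11.71 0.00
      vertex 10.85 9.53 0.00
      vertex 12.00 6.00 0.00
    endloop
  endfacet
  facet normal 0.0000 0.0000 -1.0000
    outer loop
      vertex 4.15 11.71 0.00
      vertex 7.85 11.71 0.00
      vertex 12.00 6.00 0.00
    endloop
  endfacet
  facet normal 0.0000 0.0000 -1.0000
    outer loop
      vertex 1.15 9.53 0.00
      vertex 4.15 11.71 0.00
      vertex 12.00 6.00 0.00
    endloop
  endfacet
  facet normal 0.0000 0.0000 -1.0000
    outer loop
      vertex 0.00 6.00 0.00
      vertex 1.15 9.53 0.00
      vertex 12.00 6.00 0.00
    endloop
  endfacet
  facet normal 0.0000 0.0000 -1.0000
    outer loop
      vertex 1.15 2.47 0.00
      vertex 0.00 6.00 0.00
      vertex 12.00 6.00 0.00
    endloop
  endfacet
  facet normal 0.0000 0.0000 -1.0000
    outer loop
      vertex 4.15 0.29 0.00
      vertex 1.15 2.47 0.00
      vertex 12.00 6.00 0.00
    endloop
  endfacet
  facet normal 0.0000 0.0000 -1.0000
    outer loop
      vertex 7.85 0.29 0.00
      vertex 4.15 0.29 0.00
      vertex 12.00 6.00 0.00
    endloop
  endfacet
  facet normal 0.0000 0.0000 -1.0000
    outer loop
      vertex 10.85 2.47 0.00
      vertex 7.85 0.29 0.00
      vertex 12.00 6.00 0.00
    endloop
  endfacet
  facet normal 0.0000 0.0000 1.0000
    outer loop
      vertex 12.00 6.00 29.00
      vertex 10.85 9.53 29.00
      vertex 7.85 11.71 29.00
    endloop
  endfacet
  facet normal 0.0000 0.0000 1.0000
    outer loop
      vertex 12.00 6.00 29.00
      vertex 7.85 11.71 29.00
      vertex 4.15 11.71 29.00
    endloop
  endfacet
  facet normal 0.0000 0.0000 1.0000
    outer loop
      vertex 12.00 6.00 29.00
      vertex 4.15 11.71 29.00
      vertex 1.15 9.53 29.00
    endloop
  endfacet
  facet normal 0.0000 0.0000 1.0000
    outer loop
      vertex 12.00 6.00 29.00
      vertex 1.15 9.53 29.00
      vertex 0.00 6.00 29.00
    endloop
  endfacet
  facet normal 0.0000 0.0000 1.0000
    outer loop
      vertex 12.00 6.00 29.00
      vertex 0.00 6.00 29.00
      vertex 1.15 2.47 29.00
    endloop
  endfacet
  facet normal 0.0000 0.0000 1.0000
    outer loop
      vertex 12.00 6.00 29.00
      vertex 1.15 2.47 29.00
      vertex 4.15 0.29 29.00
    endloop
  endfacet
  facet normal 0.0000 0.0000 1.0000
    outer loop
      vertex 12.00 6.00 29.00
      vertex 4.15 0.29 29.00
      vertex 7.85 0.29 29.00
    endloop
  endfacet
  facet normal 0.0000 0.0000 1.0000
    outer loop
      vertex 12.00 6.00 29.00
      vertex 7.85 0.29 29.00
      vertex 10.85 2.47 29.00
    endloop
  endfacet
  facet normal 0.9508 0.3098 0.0000
    outer loop
      vertex 12.00 6.00 0.00
      vertex 10.85 9.53 0.00
      vertex 10.85 9.53 29.00
    endloop
  endfacet
  facet normal 0.9508 0.3098 0.0000
    outer loop
      vertex 12.00 6.00 0.00
      vertex 10.85 9.53 29.00
      vertex 12.00 6.00 29.00
    endloop
  endfacet
  facet normal 0.5879 0.8090 0.0000
    outer loop
      vertex 10.85 9.53 0.00
      vertex 7.85 11.71 0.00
      vertex 7.85 11.71 29.00
    endloop
  endfacet
  facet normal 0.5879 0.8090 0.0000
    outer loop
      vertex 10.85 9.53 0.00
      vertex 7.85 11.71 29.00
      vertex 10.85 9.53 29.00
    endloop
  endfacet
  facet normal 0.0000 1.0000 0.0000
    outer loop
      vertex 7.85 11.71 0.00
      vertex 4.15 11.71 0.00
      vertex 4.15 11.71 29.00
    endloop
  endfacet
  facet normal 0.0000 1.0000 0.0000
    outer loop
      vertex 7.85 11.71 0.00
      vertex 4.15 11.71 29.00
      vertex 7.85 11.71 29.00
    endloop
  endfacet
  facet normal -0.5879 0.8090 0.0000
    outer loop
      vertex 4.15 11.71 0.00
      vertex 1.15 9.53 0.00
      vertex 1.15 9.53 29.00
    endloop
  endfacet
  facet normal -0.5879 0.8090 0.0000
    outer loop
      vertex 4.15 11.71 0.00
      vertex 1.15 9.53 29.00
      vertex 4.15 11.71 29.00
    endloop
  endfacet
  facet normal -0.9508 0.3098 0.0000
    outer loop
      vertex 1.15 9.53 0.00
      vertex 0.00 6.00 0.00
      vertex 0.00 6.00 29.00
    endloop
  endfacet
  facet normal -0.9508 0.3098 0.0000
    outer loop
      vertex 1.15 9.53 0.00
      vertex 0.00 6.00 29.00
      vertex 1.15 9.53 29.00
    endloop
  endfacet
  facet normal -0.9508 -0.3098 0.0000
    outer loop
      vertex 0.00 6.00 0.00
      vertex 1.15 2.47 0.00
      vertex 1.15 2.47 29.00
    endloop
  endfacet
  facet normal -0.9508 -0.3098 0.0000
    outer loop
      vertex 0.00 6.00 0.00
      vertex 1.15 2.47 29.00
      vertex 0.00 6.00 29.00
    endloop
  endfacet
  facet normal -0.5879 -0.8090 0.0000
    outer loop
      vertex 1.15 2.47 0.00
      vertex 4.15 0.29 0.00
      vertex 4.15 0.29 29.00
    endloop
  endfacet
  facet normal -0.5879 -0.8090 0.0000
    outer loop
      vertex 1.15 2.47 0.00
      vertex 4.15 0.29 29.00
      vertex 1.15 2.47 29.00
    endloop
  endfacet
  facet normal 0.0000 -1.0000 0.0000
    outer loop
      vertex 4.15 0.29 0.00
      vertex 7.85 0.29 0.00
      vertex 7.85 0.29 29.00
    endloop
  endfacet
  facet normal 0.0000 -1.0000 0.0000
    outer loop
      vertex 4.15 0.29 0.00
      vertex 7.85 0.29 29.00
      vertex 4.15 0.29 29.00
    endloop
  endfacet
  facet normal 0.5879 -0.8090 0.0000
    outer loop
      vertex 7.85 0.29 0.00
      vertex 10.85 2.47 0.00
      vertex 10.85 2.47 29.00
    endloop
  endfacet
  facet normal 0.5879 -0.8090 0.0000
    outer loop
      vertex 7.85 0.29 0.00
      vertex 10.85 2.47 29.00
      vertex 7.85 0.29 29.00
    endloop
  endfacet
  facet normal 0.9508 -0.3098 0.0000
    outer loop
      vertex 10.85 2.47 0.00
      vertex 12.00 6.00 0.00
      vertex 12.00 6.00 29.00
    endloop
  endfacet
  facet normal 0.9508 -0.3098 0.0000
    outer loop
      vertex 10.85 2.47 0.00
      vertex 12.00 6.00 29.00
      vertex 10.85 2.47 29.00
    endloop
  endfacet
endsolid part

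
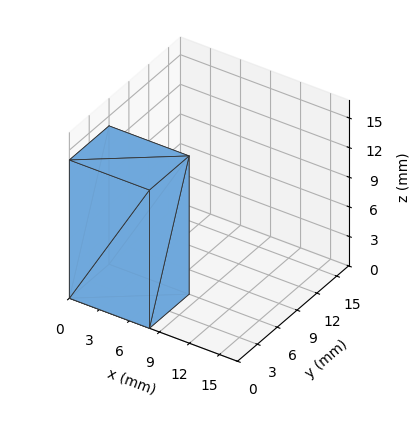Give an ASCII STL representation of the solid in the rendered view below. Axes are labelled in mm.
Reading the render: the shape is a rectangular box, roughly 8 × 6 mm footprint and 14 mm tall (dimensions read to the nearest mm from the axis ticks). For the STL, each face is triangulated and given an outward normal.

solid part
  facet normal 0.0000 0.0000 -1.0000
    outer loop
      vertex 8.0 6.0 0.0
      vertex 8.0 0.0 0.0
      vertex 0.0 0.0 0.0
    endloop
  endfacet
  facet normal 0.0000 0.0000 -1.0000
    outer loop
      vertex 0.0 6.0 0.0
      vertex 8.0 6.0 0.0
      vertex 0.0 0.0 0.0
    endloop
  endfacet
  facet normal 0.0000 0.0000 1.0000
    outer loop
      vertex 0.0 0.0 14.0
      vertex 8.0 0.0 14.0
      vertex 8.0 6.0 14.0
    endloop
  endfacet
  facet normal 0.0000 0.0000 1.0000
    outer loop
      vertex 0.0 0.0 14.0
      vertex 8.0 6.0 14.0
      vertex 0.0 6.0 14.0
    endloop
  endfacet
  facet normal 0.0000 -1.0000 0.0000
    outer loop
      vertex 0.0 0.0 0.0
      vertex 8.0 0.0 0.0
      vertex 8.0 0.0 14.0
    endloop
  endfacet
  facet normal 0.0000 -1.0000 0.0000
    outer loop
      vertex 0.0 0.0 0.0
      vertex 8.0 0.0 14.0
      vertex 0.0 0.0 14.0
    endloop
  endfacet
  facet normal 0.0000 1.0000 0.0000
    outer loop
      vertex 8.0 6.0 14.0
      vertex 8.0 6.0 0.0
      vertex 0.0 6.0 0.0
    endloop
  endfacet
  facet normal 0.0000 1.0000 0.0000
    outer loop
      vertex 0.0 6.0 14.0
      vertex 8.0 6.0 14.0
      vertex 0.0 6.0 0.0
    endloop
  endfacet
  facet normal -1.0000 0.0000 0.0000
    outer loop
      vertex 0.0 6.0 14.0
      vertex 0.0 6.0 0.0
      vertex 0.0 0.0 0.0
    endloop
  endfacet
  facet normal -1.0000 0.0000 0.0000
    outer loop
      vertex 0.0 0.0 14.0
      vertex 0.0 6.0 14.0
      vertex 0.0 0.0 0.0
    endloop
  endfacet
  facet normal 1.0000 0.0000 0.0000
    outer loop
      vertex 8.0 0.0 0.0
      vertex 8.0 6.0 0.0
      vertex 8.0 6.0 14.0
    endloop
  endfacet
  facet normal 1.0000 0.0000 0.0000
    outer loop
      vertex 8.0 0.0 0.0
      vertex 8.0 6.0 14.0
      vertex 8.0 0.0 14.0
    endloop
  endfacet
endsolid part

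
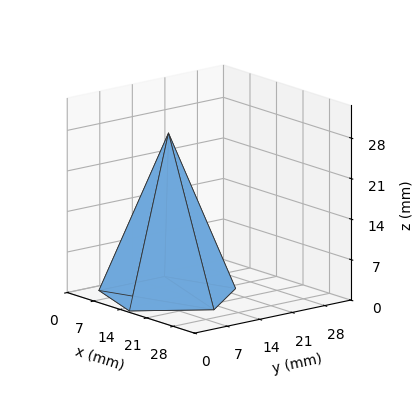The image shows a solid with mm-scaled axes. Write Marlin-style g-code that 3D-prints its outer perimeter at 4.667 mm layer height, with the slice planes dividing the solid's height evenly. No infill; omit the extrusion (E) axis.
Reading the render: the shape is a regular 5-sided pyramid, base circumscribed radius ≈ 12 mm, apex at z ≈ 28 mm (dimensions read to the nearest mm from the axis ticks). For the g-code, the solid's height is divided into equal slices at the stated Δz and each level perimeter traced with G1 moves after a G0 lift.

; perimeter-only toolpath
G21 ; units = mm
G90 ; absolute positioning
G28 ; home
; layer 1
G0 Z4.667
G0 X22.000 Y12.000
G1 X15.090 Y21.511
G1 X3.910 Y17.878
G1 X3.910 Y6.123
G1 X15.090 Y2.489
G1 X22.000 Y12.000
; layer 2
G0 Z9.333
G0 X20.000 Y12.000
G1 X14.472 Y19.609
G1 X5.528 Y16.702
G1 X5.528 Y7.298
G1 X14.472 Y4.391
G1 X20.000 Y12.000
; layer 3
G0 Z14.000
G0 X18.000 Y12.000
G1 X13.854 Y17.706
G1 X7.146 Y15.527
G1 X7.146 Y8.473
G1 X13.854 Y6.293
G1 X18.000 Y12.000
; layer 4
G0 Z18.667
G0 X16.000 Y12.000
G1 X13.236 Y15.804
G1 X8.764 Y14.351
G1 X8.764 Y9.649
G1 X13.236 Y8.196
G1 X16.000 Y12.000
; layer 5
G0 Z23.333
G0 X14.000 Y12.000
G1 X12.618 Y13.902
G1 X10.382 Y13.175
G1 X10.382 Y10.825
G1 X12.618 Y10.098
G1 X14.000 Y12.000
M2 ; end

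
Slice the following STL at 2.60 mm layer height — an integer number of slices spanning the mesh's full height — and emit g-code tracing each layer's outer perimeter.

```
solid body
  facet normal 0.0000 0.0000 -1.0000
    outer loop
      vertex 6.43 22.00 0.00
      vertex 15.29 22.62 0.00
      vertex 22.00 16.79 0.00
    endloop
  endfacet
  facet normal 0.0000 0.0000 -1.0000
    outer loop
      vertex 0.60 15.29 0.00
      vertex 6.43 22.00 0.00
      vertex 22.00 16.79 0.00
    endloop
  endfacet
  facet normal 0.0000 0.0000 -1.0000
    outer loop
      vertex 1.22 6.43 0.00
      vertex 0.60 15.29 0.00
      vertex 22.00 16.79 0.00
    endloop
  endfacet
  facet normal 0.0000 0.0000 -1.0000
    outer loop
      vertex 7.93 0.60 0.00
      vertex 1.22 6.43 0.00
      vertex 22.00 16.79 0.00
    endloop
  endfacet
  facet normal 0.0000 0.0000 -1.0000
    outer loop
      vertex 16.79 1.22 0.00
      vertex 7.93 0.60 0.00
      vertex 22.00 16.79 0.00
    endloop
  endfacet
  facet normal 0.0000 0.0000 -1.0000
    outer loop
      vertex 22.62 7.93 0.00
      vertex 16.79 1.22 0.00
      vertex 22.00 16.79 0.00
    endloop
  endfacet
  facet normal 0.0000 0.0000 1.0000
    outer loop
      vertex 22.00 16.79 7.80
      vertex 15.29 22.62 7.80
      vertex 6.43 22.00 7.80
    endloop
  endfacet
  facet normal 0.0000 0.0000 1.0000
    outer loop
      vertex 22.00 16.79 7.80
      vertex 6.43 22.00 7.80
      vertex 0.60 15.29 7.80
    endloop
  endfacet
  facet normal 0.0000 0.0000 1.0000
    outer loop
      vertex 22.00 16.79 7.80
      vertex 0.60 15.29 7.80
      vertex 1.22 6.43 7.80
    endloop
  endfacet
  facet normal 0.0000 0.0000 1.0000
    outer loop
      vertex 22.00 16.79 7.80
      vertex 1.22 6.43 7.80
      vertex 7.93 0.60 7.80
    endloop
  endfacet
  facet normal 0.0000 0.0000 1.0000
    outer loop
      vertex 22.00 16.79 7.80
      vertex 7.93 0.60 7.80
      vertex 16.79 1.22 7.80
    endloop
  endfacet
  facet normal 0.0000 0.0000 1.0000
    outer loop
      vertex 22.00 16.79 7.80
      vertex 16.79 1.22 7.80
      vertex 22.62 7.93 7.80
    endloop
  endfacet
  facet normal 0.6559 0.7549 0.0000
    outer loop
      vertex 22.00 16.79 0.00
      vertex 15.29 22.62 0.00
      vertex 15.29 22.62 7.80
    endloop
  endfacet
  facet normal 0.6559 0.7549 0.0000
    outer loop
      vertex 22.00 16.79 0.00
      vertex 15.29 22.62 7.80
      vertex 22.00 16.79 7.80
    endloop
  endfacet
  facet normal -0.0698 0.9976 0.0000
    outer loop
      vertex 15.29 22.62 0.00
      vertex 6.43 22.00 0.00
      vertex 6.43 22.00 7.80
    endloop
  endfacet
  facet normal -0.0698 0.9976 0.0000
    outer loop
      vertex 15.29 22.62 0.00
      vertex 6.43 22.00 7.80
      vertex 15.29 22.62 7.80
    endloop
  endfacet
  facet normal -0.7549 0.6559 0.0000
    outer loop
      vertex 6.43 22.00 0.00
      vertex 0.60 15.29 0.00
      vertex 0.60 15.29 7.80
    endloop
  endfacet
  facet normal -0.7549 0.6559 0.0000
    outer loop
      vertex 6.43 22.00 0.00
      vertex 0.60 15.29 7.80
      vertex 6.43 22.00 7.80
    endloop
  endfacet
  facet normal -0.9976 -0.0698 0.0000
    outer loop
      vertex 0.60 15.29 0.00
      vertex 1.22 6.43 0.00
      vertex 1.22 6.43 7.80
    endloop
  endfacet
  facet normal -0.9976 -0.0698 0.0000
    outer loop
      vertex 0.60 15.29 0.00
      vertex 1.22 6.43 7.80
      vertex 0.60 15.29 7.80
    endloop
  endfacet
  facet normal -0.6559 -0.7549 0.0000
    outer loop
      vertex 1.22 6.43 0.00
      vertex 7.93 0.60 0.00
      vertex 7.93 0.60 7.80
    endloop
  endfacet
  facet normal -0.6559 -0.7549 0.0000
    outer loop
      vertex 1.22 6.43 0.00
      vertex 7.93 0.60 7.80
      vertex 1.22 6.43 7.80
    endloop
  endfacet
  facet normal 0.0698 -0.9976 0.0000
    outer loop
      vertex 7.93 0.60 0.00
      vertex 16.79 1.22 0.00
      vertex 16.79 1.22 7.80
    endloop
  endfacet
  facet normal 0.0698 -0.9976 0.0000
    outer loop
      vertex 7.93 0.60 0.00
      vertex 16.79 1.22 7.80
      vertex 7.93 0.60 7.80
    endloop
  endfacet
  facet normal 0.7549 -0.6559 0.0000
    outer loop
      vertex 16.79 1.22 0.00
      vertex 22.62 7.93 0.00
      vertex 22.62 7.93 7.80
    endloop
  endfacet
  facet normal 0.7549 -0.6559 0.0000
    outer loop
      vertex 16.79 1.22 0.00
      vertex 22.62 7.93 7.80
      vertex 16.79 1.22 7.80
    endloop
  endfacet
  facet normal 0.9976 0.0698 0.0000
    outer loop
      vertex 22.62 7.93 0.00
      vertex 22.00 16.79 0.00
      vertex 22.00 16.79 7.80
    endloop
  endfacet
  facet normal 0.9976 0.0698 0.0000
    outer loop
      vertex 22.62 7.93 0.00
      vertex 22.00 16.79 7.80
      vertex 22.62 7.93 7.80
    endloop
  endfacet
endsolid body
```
; perimeter-only toolpath
G21 ; units = mm
G90 ; absolute positioning
G28 ; home
; layer 1
G0 Z2.60
G0 X22.00 Y16.79
G1 X15.29 Y22.62
G1 X6.43 Y22.00
G1 X0.60 Y15.29
G1 X1.22 Y6.43
G1 X7.93 Y0.60
G1 X16.79 Y1.22
G1 X22.62 Y7.93
G1 X22.00 Y16.79
; layer 2
G0 Z5.20
G0 X22.00 Y16.79
G1 X15.29 Y22.62
G1 X6.43 Y22.00
G1 X0.60 Y15.29
G1 X1.22 Y6.43
G1 X7.93 Y0.60
G1 X16.79 Y1.22
G1 X22.62 Y7.93
G1 X22.00 Y16.79
; layer 3
G0 Z7.80
G0 X22.00 Y16.79
G1 X15.29 Y22.62
G1 X6.43 Y22.00
G1 X0.60 Y15.29
G1 X1.22 Y6.43
G1 X7.93 Y0.60
G1 X16.79 Y1.22
G1 X22.62 Y7.93
G1 X22.00 Y16.79
M2 ; end

The solid is a regular 8-sided prism (a cylinder approximated with 8 flat sides), circumscribed radius ≈ 11.6 mm, height ≈ 7.8 mm. Slicing at Δz = 2.60 mm — 3 equal slices spanning the solid's height, so layer i sits at z = i·h/3 — gives 3 non-empty perimeters. Each is a 8-segment closed polygon; G0 lifts to the layer z and rapids to the start vertex, then G1 traces the edges.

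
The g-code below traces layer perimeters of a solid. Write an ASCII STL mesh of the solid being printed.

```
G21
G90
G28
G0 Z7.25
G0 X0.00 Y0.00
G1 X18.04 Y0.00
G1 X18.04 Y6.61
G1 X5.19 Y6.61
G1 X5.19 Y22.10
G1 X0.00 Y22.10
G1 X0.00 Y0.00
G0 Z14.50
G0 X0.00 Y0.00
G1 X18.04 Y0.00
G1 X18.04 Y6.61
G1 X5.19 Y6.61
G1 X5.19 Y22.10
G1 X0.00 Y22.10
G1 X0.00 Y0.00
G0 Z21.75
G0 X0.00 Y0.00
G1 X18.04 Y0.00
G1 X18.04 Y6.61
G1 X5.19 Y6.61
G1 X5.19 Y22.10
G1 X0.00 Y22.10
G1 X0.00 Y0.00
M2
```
solid part
  facet normal 0.0000 0.0000 -1.0000
    outer loop
      vertex 18.04 6.61 0.00
      vertex 18.04 0.00 0.00
      vertex 0.00 0.00 0.00
    endloop
  endfacet
  facet normal 0.0000 0.0000 -1.0000
    outer loop
      vertex 5.19 6.61 0.00
      vertex 18.04 6.61 0.00
      vertex 0.00 0.00 0.00
    endloop
  endfacet
  facet normal 0.0000 0.0000 -1.0000
    outer loop
      vertex 5.19 22.10 0.00
      vertex 5.19 6.61 0.00
      vertex 0.00 0.00 0.00
    endloop
  endfacet
  facet normal 0.0000 0.0000 -1.0000
    outer loop
      vertex 0.00 22.10 0.00
      vertex 5.19 22.10 0.00
      vertex 0.00 0.00 0.00
    endloop
  endfacet
  facet normal 0.0000 0.0000 1.0000
    outer loop
      vertex 0.00 0.00 21.75
      vertex 18.04 0.00 21.75
      vertex 18.04 6.61 21.75
    endloop
  endfacet
  facet normal 0.0000 0.0000 1.0000
    outer loop
      vertex 0.00 0.00 21.75
      vertex 18.04 6.61 21.75
      vertex 5.19 6.61 21.75
    endloop
  endfacet
  facet normal 0.0000 0.0000 1.0000
    outer loop
      vertex 0.00 0.00 21.75
      vertex 5.19 6.61 21.75
      vertex 5.19 22.10 21.75
    endloop
  endfacet
  facet normal 0.0000 0.0000 1.0000
    outer loop
      vertex 0.00 0.00 21.75
      vertex 5.19 22.10 21.75
      vertex 0.00 22.10 21.75
    endloop
  endfacet
  facet normal 0.0000 -1.0000 0.0000
    outer loop
      vertex 0.00 0.00 0.00
      vertex 18.04 0.00 0.00
      vertex 18.04 0.00 21.75
    endloop
  endfacet
  facet normal 0.0000 -1.0000 0.0000
    outer loop
      vertex 0.00 0.00 0.00
      vertex 18.04 0.00 21.75
      vertex 0.00 0.00 21.75
    endloop
  endfacet
  facet normal 1.0000 0.0000 0.0000
    outer loop
      vertex 18.04 0.00 0.00
      vertex 18.04 6.61 0.00
      vertex 18.04 6.61 21.75
    endloop
  endfacet
  facet normal 1.0000 0.0000 0.0000
    outer loop
      vertex 18.04 0.00 0.00
      vertex 18.04 6.61 21.75
      vertex 18.04 0.00 21.75
    endloop
  endfacet
  facet normal 0.0000 1.0000 0.0000
    outer loop
      vertex 18.04 6.61 0.00
      vertex 5.19 6.61 0.00
      vertex 5.19 6.61 21.75
    endloop
  endfacet
  facet normal 0.0000 1.0000 0.0000
    outer loop
      vertex 18.04 6.61 0.00
      vertex 5.19 6.61 21.75
      vertex 18.04 6.61 21.75
    endloop
  endfacet
  facet normal 1.0000 0.0000 0.0000
    outer loop
      vertex 5.19 6.61 0.00
      vertex 5.19 22.10 0.00
      vertex 5.19 22.10 21.75
    endloop
  endfacet
  facet normal 1.0000 0.0000 0.0000
    outer loop
      vertex 5.19 6.61 0.00
      vertex 5.19 22.10 21.75
      vertex 5.19 6.61 21.75
    endloop
  endfacet
  facet normal 0.0000 1.0000 0.0000
    outer loop
      vertex 5.19 22.10 0.00
      vertex 0.00 22.10 0.00
      vertex 0.00 22.10 21.75
    endloop
  endfacet
  facet normal 0.0000 1.0000 0.0000
    outer loop
      vertex 5.19 22.10 0.00
      vertex 0.00 22.10 21.75
      vertex 5.19 22.10 21.75
    endloop
  endfacet
  facet normal -1.0000 0.0000 0.0000
    outer loop
      vertex 0.00 22.10 0.00
      vertex 0.00 0.00 0.00
      vertex 0.00 0.00 21.75
    endloop
  endfacet
  facet normal -1.0000 0.0000 0.0000
    outer loop
      vertex 0.00 22.10 0.00
      vertex 0.00 0.00 21.75
      vertex 0.00 22.10 21.75
    endloop
  endfacet
endsolid part

The G0 Z moves step by Δz≈7.25 mm. Every layer's G1 loop is the same polygon, so the solid is a straight extrusion of it from z=0 to z≈21.8. Closing with flat bottom and top caps and triangulating gives 20 facets — an L-shaped prism: outer 18 × 22.1 mm, arm thicknesses ≈ 6.61 mm (horizontal) and 5.19 mm (vertical), extruded 21.8 mm in z.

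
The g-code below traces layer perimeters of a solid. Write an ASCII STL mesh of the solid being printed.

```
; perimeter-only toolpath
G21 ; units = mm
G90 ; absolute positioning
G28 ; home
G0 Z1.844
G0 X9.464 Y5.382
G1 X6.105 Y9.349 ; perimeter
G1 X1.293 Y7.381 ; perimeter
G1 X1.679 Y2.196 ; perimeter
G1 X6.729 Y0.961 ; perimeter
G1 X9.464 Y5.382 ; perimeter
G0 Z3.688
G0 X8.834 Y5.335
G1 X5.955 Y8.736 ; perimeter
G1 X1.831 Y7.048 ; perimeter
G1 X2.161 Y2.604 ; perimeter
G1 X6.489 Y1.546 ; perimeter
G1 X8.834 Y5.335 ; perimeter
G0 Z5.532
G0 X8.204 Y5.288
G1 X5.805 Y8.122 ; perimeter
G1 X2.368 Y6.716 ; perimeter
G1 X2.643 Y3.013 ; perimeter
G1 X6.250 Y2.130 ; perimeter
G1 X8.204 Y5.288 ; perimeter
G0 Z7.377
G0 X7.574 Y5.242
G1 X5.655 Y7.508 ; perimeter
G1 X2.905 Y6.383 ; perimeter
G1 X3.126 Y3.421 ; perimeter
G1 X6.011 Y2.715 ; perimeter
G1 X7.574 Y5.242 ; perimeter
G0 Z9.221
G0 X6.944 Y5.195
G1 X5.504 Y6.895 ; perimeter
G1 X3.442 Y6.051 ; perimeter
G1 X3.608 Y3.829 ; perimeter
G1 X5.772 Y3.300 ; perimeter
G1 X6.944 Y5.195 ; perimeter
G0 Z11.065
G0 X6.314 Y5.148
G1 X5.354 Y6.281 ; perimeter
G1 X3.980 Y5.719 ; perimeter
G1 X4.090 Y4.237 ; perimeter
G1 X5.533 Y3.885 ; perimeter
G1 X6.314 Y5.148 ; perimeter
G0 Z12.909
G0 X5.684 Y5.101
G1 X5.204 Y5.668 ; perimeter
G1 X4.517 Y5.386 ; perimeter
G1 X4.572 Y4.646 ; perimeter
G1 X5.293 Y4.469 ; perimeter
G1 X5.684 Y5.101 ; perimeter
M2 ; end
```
solid part
  facet normal 0.0000 0.0000 -1.0000
    outer loop
      vertex 0.756 7.713 0.000
      vertex 6.255 9.963 0.000
      vertex 10.094 5.429 0.000
    endloop
  endfacet
  facet normal 0.0000 0.0000 -1.0000
    outer loop
      vertex 1.197 1.788 0.000
      vertex 0.756 7.713 0.000
      vertex 10.094 5.429 0.000
    endloop
  endfacet
  facet normal 0.0000 0.0000 -1.0000
    outer loop
      vertex 6.968 0.376 0.000
      vertex 1.197 1.788 0.000
      vertex 10.094 5.429 0.000
    endloop
  endfacet
  facet normal 0.7355 0.6227 0.2671
    outer loop
      vertex 10.094 5.429 0.000
      vertex 6.255 9.963 0.000
      vertex 5.054 5.054 14.753
    endloop
  endfacet
  facet normal -0.3649 0.8919 0.2671
    outer loop
      vertex 6.255 9.963 0.000
      vertex 0.756 7.713 0.000
      vertex 5.054 5.054 14.753
    endloop
  endfacet
  facet normal -0.9610 -0.0715 0.2671
    outer loop
      vertex 0.756 7.713 0.000
      vertex 1.197 1.788 0.000
      vertex 5.054 5.054 14.753
    endloop
  endfacet
  facet normal -0.2290 -0.9361 0.2671
    outer loop
      vertex 1.197 1.788 0.000
      vertex 6.968 0.376 0.000
      vertex 5.054 5.054 14.753
    endloop
  endfacet
  facet normal 0.8195 -0.5070 0.2671
    outer loop
      vertex 6.968 0.376 0.000
      vertex 10.094 5.429 0.000
      vertex 5.054 5.054 14.753
    endloop
  endfacet
endsolid part

The G0 Z moves step by Δz≈1.844 mm. The G1 loops shrink linearly with z, so the solid tapers from its base footprint up to z≈14.8. Closing with a flat bottom cap and the tapered top and triangulating gives 8 facets — a regular 5-sided pyramid, base circumscribed radius ≈ 5.05 mm, apex at z ≈ 14.8 mm.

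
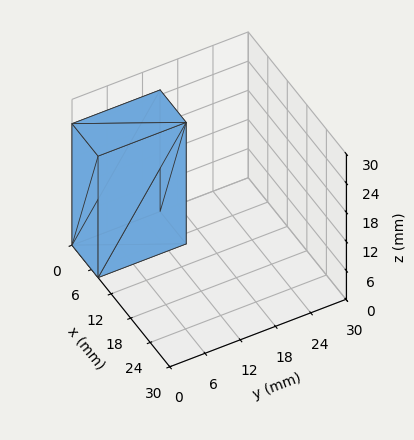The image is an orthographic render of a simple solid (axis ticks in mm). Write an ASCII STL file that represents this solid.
Reading the render: the shape is a rectangular box, roughly 8 × 15 mm footprint and 25 mm tall (dimensions read to the nearest mm from the axis ticks). For the STL, each face is triangulated and given an outward normal.

solid part
  facet normal 0.0000 0.0000 -1.0000
    outer loop
      vertex 8.000 15.000 0.000
      vertex 8.000 0.000 0.000
      vertex 0.000 0.000 0.000
    endloop
  endfacet
  facet normal 0.0000 0.0000 -1.0000
    outer loop
      vertex 0.000 15.000 0.000
      vertex 8.000 15.000 0.000
      vertex 0.000 0.000 0.000
    endloop
  endfacet
  facet normal 0.0000 0.0000 1.0000
    outer loop
      vertex 0.000 0.000 25.000
      vertex 8.000 0.000 25.000
      vertex 8.000 15.000 25.000
    endloop
  endfacet
  facet normal 0.0000 0.0000 1.0000
    outer loop
      vertex 0.000 0.000 25.000
      vertex 8.000 15.000 25.000
      vertex 0.000 15.000 25.000
    endloop
  endfacet
  facet normal 0.0000 -1.0000 0.0000
    outer loop
      vertex 0.000 0.000 0.000
      vertex 8.000 0.000 0.000
      vertex 8.000 0.000 25.000
    endloop
  endfacet
  facet normal 0.0000 -1.0000 0.0000
    outer loop
      vertex 0.000 0.000 0.000
      vertex 8.000 0.000 25.000
      vertex 0.000 0.000 25.000
    endloop
  endfacet
  facet normal 0.0000 1.0000 0.0000
    outer loop
      vertex 8.000 15.000 25.000
      vertex 8.000 15.000 0.000
      vertex 0.000 15.000 0.000
    endloop
  endfacet
  facet normal 0.0000 1.0000 0.0000
    outer loop
      vertex 0.000 15.000 25.000
      vertex 8.000 15.000 25.000
      vertex 0.000 15.000 0.000
    endloop
  endfacet
  facet normal -1.0000 0.0000 0.0000
    outer loop
      vertex 0.000 15.000 25.000
      vertex 0.000 15.000 0.000
      vertex 0.000 0.000 0.000
    endloop
  endfacet
  facet normal -1.0000 0.0000 0.0000
    outer loop
      vertex 0.000 0.000 25.000
      vertex 0.000 15.000 25.000
      vertex 0.000 0.000 0.000
    endloop
  endfacet
  facet normal 1.0000 0.0000 0.0000
    outer loop
      vertex 8.000 0.000 0.000
      vertex 8.000 15.000 0.000
      vertex 8.000 15.000 25.000
    endloop
  endfacet
  facet normal 1.0000 0.0000 0.0000
    outer loop
      vertex 8.000 0.000 0.000
      vertex 8.000 15.000 25.000
      vertex 8.000 0.000 25.000
    endloop
  endfacet
endsolid part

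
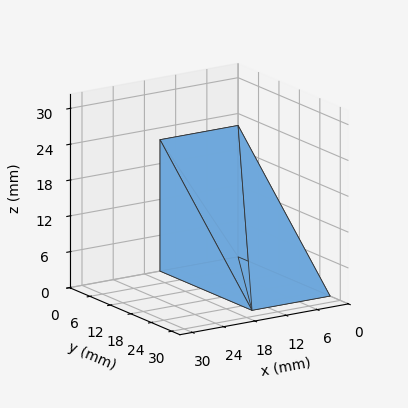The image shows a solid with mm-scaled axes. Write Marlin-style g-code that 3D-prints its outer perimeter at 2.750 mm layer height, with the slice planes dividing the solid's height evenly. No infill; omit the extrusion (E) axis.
Reading the render: the shape is a wedge (ramp): 15 × 27 mm base, rising to 22 mm along the y=0 edge and sloping linearly to z=0 at y=27 (dimensions read to the nearest mm from the axis ticks). For the g-code, the solid's height is divided into equal slices at the stated Δz and each level perimeter traced with G1 moves after a G0 lift.

; perimeter-only toolpath
G21 ; units = mm
G90 ; absolute positioning
G28 ; home
; layer 1
G0 Z2.750
G0 X0.000 Y0.000
G1 X15.000 Y0.000
G1 X15.000 Y23.625
G1 X0.000 Y23.625
G1 X0.000 Y0.000
; layer 2
G0 Z5.500
G0 X0.000 Y0.000
G1 X15.000 Y0.000
G1 X15.000 Y20.250
G1 X0.000 Y20.250
G1 X0.000 Y0.000
; layer 3
G0 Z8.250
G0 X0.000 Y0.000
G1 X15.000 Y0.000
G1 X15.000 Y16.875
G1 X0.000 Y16.875
G1 X0.000 Y0.000
; layer 4
G0 Z11.000
G0 X0.000 Y0.000
G1 X15.000 Y0.000
G1 X15.000 Y13.500
G1 X0.000 Y13.500
G1 X0.000 Y0.000
; layer 5
G0 Z13.750
G0 X0.000 Y0.000
G1 X15.000 Y0.000
G1 X15.000 Y10.125
G1 X0.000 Y10.125
G1 X0.000 Y0.000
; layer 6
G0 Z16.500
G0 X0.000 Y0.000
G1 X15.000 Y0.000
G1 X15.000 Y6.750
G1 X0.000 Y6.750
G1 X0.000 Y0.000
; layer 7
G0 Z19.250
G0 X0.000 Y0.000
G1 X15.000 Y0.000
G1 X15.000 Y3.375
G1 X0.000 Y3.375
G1 X0.000 Y0.000
M2 ; end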